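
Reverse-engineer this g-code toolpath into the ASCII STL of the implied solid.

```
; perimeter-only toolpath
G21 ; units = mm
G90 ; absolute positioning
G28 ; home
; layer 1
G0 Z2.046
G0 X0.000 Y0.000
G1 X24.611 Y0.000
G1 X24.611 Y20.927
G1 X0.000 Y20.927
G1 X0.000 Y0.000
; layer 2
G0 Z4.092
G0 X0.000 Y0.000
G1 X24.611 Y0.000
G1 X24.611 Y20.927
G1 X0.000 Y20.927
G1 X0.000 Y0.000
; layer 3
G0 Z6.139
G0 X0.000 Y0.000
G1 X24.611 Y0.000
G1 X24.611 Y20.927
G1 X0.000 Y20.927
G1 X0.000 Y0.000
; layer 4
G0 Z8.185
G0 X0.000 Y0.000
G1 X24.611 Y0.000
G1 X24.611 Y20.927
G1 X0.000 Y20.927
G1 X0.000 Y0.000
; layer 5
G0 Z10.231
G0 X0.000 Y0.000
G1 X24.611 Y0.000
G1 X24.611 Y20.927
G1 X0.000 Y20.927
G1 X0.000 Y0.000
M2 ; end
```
solid part
  facet normal 0.0000 0.0000 -1.0000
    outer loop
      vertex 24.611 20.927 0.000
      vertex 24.611 0.000 0.000
      vertex 0.000 0.000 0.000
    endloop
  endfacet
  facet normal 0.0000 0.0000 -1.0000
    outer loop
      vertex 0.000 20.927 0.000
      vertex 24.611 20.927 0.000
      vertex 0.000 0.000 0.000
    endloop
  endfacet
  facet normal 0.0000 0.0000 1.0000
    outer loop
      vertex 0.000 0.000 10.231
      vertex 24.611 0.000 10.231
      vertex 24.611 20.927 10.231
    endloop
  endfacet
  facet normal 0.0000 0.0000 1.0000
    outer loop
      vertex 0.000 0.000 10.231
      vertex 24.611 20.927 10.231
      vertex 0.000 20.927 10.231
    endloop
  endfacet
  facet normal 0.0000 -1.0000 0.0000
    outer loop
      vertex 0.000 0.000 0.000
      vertex 24.611 0.000 0.000
      vertex 24.611 0.000 10.231
    endloop
  endfacet
  facet normal 0.0000 -1.0000 0.0000
    outer loop
      vertex 0.000 0.000 0.000
      vertex 24.611 0.000 10.231
      vertex 0.000 0.000 10.231
    endloop
  endfacet
  facet normal 0.0000 1.0000 0.0000
    outer loop
      vertex 24.611 20.927 10.231
      vertex 24.611 20.927 0.000
      vertex 0.000 20.927 0.000
    endloop
  endfacet
  facet normal 0.0000 1.0000 0.0000
    outer loop
      vertex 0.000 20.927 10.231
      vertex 24.611 20.927 10.231
      vertex 0.000 20.927 0.000
    endloop
  endfacet
  facet normal -1.0000 0.0000 0.0000
    outer loop
      vertex 0.000 20.927 10.231
      vertex 0.000 20.927 0.000
      vertex 0.000 0.000 0.000
    endloop
  endfacet
  facet normal -1.0000 0.0000 0.0000
    outer loop
      vertex 0.000 0.000 10.231
      vertex 0.000 20.927 10.231
      vertex 0.000 0.000 0.000
    endloop
  endfacet
  facet normal 1.0000 0.0000 0.0000
    outer loop
      vertex 24.611 0.000 0.000
      vertex 24.611 20.927 0.000
      vertex 24.611 20.927 10.231
    endloop
  endfacet
  facet normal 1.0000 0.0000 0.0000
    outer loop
      vertex 24.611 0.000 0.000
      vertex 24.611 20.927 10.231
      vertex 24.611 0.000 10.231
    endloop
  endfacet
endsolid part

The G0 Z moves step by Δz≈2.046 mm. Every layer's G1 loop is the same polygon, so the solid is a straight extrusion of it from z=0 to z≈10.2. Closing with flat bottom and top caps and triangulating gives 12 facets — a rectangular box, roughly 24.6 × 20.9 mm footprint and 10.2 mm tall.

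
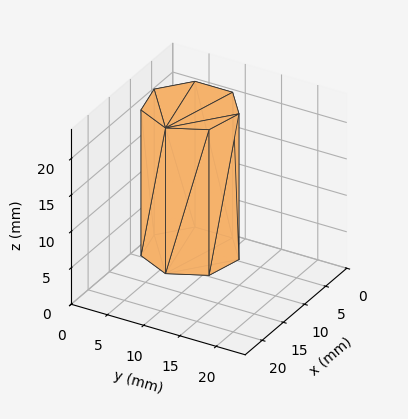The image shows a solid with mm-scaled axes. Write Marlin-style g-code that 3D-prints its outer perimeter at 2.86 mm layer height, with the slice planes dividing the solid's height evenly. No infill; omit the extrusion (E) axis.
Reading the render: the shape is a regular 7-sided prism (a cylinder approximated with 7 flat sides), circumscribed radius ≈ 6 mm, height ≈ 20 mm (dimensions read to the nearest mm from the axis ticks). For the g-code, the solid's height is divided into equal slices at the stated Δz and each level perimeter traced with G1 moves after a G0 lift.

; perimeter-only toolpath
G21 ; units = mm
G90 ; absolute positioning
G28 ; home
; layer 1
G0 Z2.86
G0 X12.00 Y6.00
G1 X9.74 Y10.69
G1 X4.66 Y11.85
G1 X0.59 Y8.60
G1 X0.59 Y3.40
G1 X4.66 Y0.15
G1 X9.74 Y1.31
G1 X12.00 Y6.00
; layer 2
G0 Z5.71
G0 X12.00 Y6.00
G1 X9.74 Y10.69
G1 X4.66 Y11.85
G1 X0.59 Y8.60
G1 X0.59 Y3.40
G1 X4.66 Y0.15
G1 X9.74 Y1.31
G1 X12.00 Y6.00
; layer 3
G0 Z8.57
G0 X12.00 Y6.00
G1 X9.74 Y10.69
G1 X4.66 Y11.85
G1 X0.59 Y8.60
G1 X0.59 Y3.40
G1 X4.66 Y0.15
G1 X9.74 Y1.31
G1 X12.00 Y6.00
; layer 4
G0 Z11.43
G0 X12.00 Y6.00
G1 X9.74 Y10.69
G1 X4.66 Y11.85
G1 X0.59 Y8.60
G1 X0.59 Y3.40
G1 X4.66 Y0.15
G1 X9.74 Y1.31
G1 X12.00 Y6.00
; layer 5
G0 Z14.29
G0 X12.00 Y6.00
G1 X9.74 Y10.69
G1 X4.66 Y11.85
G1 X0.59 Y8.60
G1 X0.59 Y3.40
G1 X4.66 Y0.15
G1 X9.74 Y1.31
G1 X12.00 Y6.00
; layer 6
G0 Z17.14
G0 X12.00 Y6.00
G1 X9.74 Y10.69
G1 X4.66 Y11.85
G1 X0.59 Y8.60
G1 X0.59 Y3.40
G1 X4.66 Y0.15
G1 X9.74 Y1.31
G1 X12.00 Y6.00
; layer 7
G0 Z20.00
G0 X12.00 Y6.00
G1 X9.74 Y10.69
G1 X4.66 Y11.85
G1 X0.59 Y8.60
G1 X0.59 Y3.40
G1 X4.66 Y0.15
G1 X9.74 Y1.31
G1 X12.00 Y6.00
M2 ; end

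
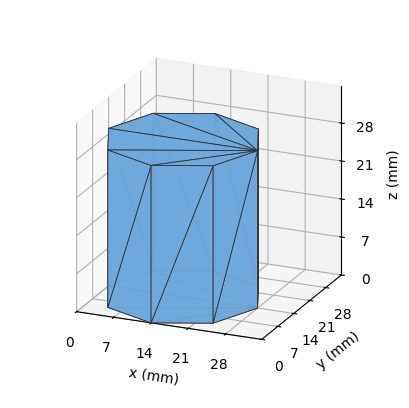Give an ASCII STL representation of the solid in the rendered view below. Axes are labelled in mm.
Reading the render: the shape is a regular 8-sided prism (a cylinder approximated with 8 flat sides), circumscribed radius ≈ 14 mm, height ≈ 29 mm (dimensions read to the nearest mm from the axis ticks). For the STL, each face is triangulated and given an outward normal.

solid part
  facet normal 0.0000 0.0000 -1.0000
    outer loop
      vertex 14.0 28.0 0.0
      vertex 23.9 23.9 0.0
      vertex 28.0 14.0 0.0
    endloop
  endfacet
  facet normal 0.0000 0.0000 -1.0000
    outer loop
      vertex 4.1 23.9 0.0
      vertex 14.0 28.0 0.0
      vertex 28.0 14.0 0.0
    endloop
  endfacet
  facet normal 0.0000 0.0000 -1.0000
    outer loop
      vertex 0.0 14.0 0.0
      vertex 4.1 23.9 0.0
      vertex 28.0 14.0 0.0
    endloop
  endfacet
  facet normal 0.0000 0.0000 -1.0000
    outer loop
      vertex 4.1 4.1 0.0
      vertex 0.0 14.0 0.0
      vertex 28.0 14.0 0.0
    endloop
  endfacet
  facet normal 0.0000 0.0000 -1.0000
    outer loop
      vertex 14.0 0.0 0.0
      vertex 4.1 4.1 0.0
      vertex 28.0 14.0 0.0
    endloop
  endfacet
  facet normal 0.0000 0.0000 -1.0000
    outer loop
      vertex 23.9 4.1 0.0
      vertex 14.0 0.0 0.0
      vertex 28.0 14.0 0.0
    endloop
  endfacet
  facet normal 0.0000 0.0000 1.0000
    outer loop
      vertex 28.0 14.0 29.0
      vertex 23.9 23.9 29.0
      vertex 14.0 28.0 29.0
    endloop
  endfacet
  facet normal 0.0000 0.0000 1.0000
    outer loop
      vertex 28.0 14.0 29.0
      vertex 14.0 28.0 29.0
      vertex 4.1 23.9 29.0
    endloop
  endfacet
  facet normal 0.0000 0.0000 1.0000
    outer loop
      vertex 28.0 14.0 29.0
      vertex 4.1 23.9 29.0
      vertex 0.0 14.0 29.0
    endloop
  endfacet
  facet normal 0.0000 0.0000 1.0000
    outer loop
      vertex 28.0 14.0 29.0
      vertex 0.0 14.0 29.0
      vertex 4.1 4.1 29.0
    endloop
  endfacet
  facet normal 0.0000 0.0000 1.0000
    outer loop
      vertex 28.0 14.0 29.0
      vertex 4.1 4.1 29.0
      vertex 14.0 0.0 29.0
    endloop
  endfacet
  facet normal 0.0000 0.0000 1.0000
    outer loop
      vertex 28.0 14.0 29.0
      vertex 14.0 0.0 29.0
      vertex 23.9 4.1 29.0
    endloop
  endfacet
  facet normal 0.9239 0.3826 0.0000
    outer loop
      vertex 28.0 14.0 0.0
      vertex 23.9 23.9 0.0
      vertex 23.9 23.9 29.0
    endloop
  endfacet
  facet normal 0.9239 0.3826 0.0000
    outer loop
      vertex 28.0 14.0 0.0
      vertex 23.9 23.9 29.0
      vertex 28.0 14.0 29.0
    endloop
  endfacet
  facet normal 0.3826 0.9239 0.0000
    outer loop
      vertex 23.9 23.9 0.0
      vertex 14.0 28.0 0.0
      vertex 14.0 28.0 29.0
    endloop
  endfacet
  facet normal 0.3826 0.9239 0.0000
    outer loop
      vertex 23.9 23.9 0.0
      vertex 14.0 28.0 29.0
      vertex 23.9 23.9 29.0
    endloop
  endfacet
  facet normal -0.3826 0.9239 0.0000
    outer loop
      vertex 14.0 28.0 0.0
      vertex 4.1 23.9 0.0
      vertex 4.1 23.9 29.0
    endloop
  endfacet
  facet normal -0.3826 0.9239 0.0000
    outer loop
      vertex 14.0 28.0 0.0
      vertex 4.1 23.9 29.0
      vertex 14.0 28.0 29.0
    endloop
  endfacet
  facet normal -0.9239 0.3826 0.0000
    outer loop
      vertex 4.1 23.9 0.0
      vertex 0.0 14.0 0.0
      vertex 0.0 14.0 29.0
    endloop
  endfacet
  facet normal -0.9239 0.3826 0.0000
    outer loop
      vertex 4.1 23.9 0.0
      vertex 0.0 14.0 29.0
      vertex 4.1 23.9 29.0
    endloop
  endfacet
  facet normal -0.9239 -0.3826 0.0000
    outer loop
      vertex 0.0 14.0 0.0
      vertex 4.1 4.1 0.0
      vertex 4.1 4.1 29.0
    endloop
  endfacet
  facet normal -0.9239 -0.3826 0.0000
    outer loop
      vertex 0.0 14.0 0.0
      vertex 4.1 4.1 29.0
      vertex 0.0 14.0 29.0
    endloop
  endfacet
  facet normal -0.3826 -0.9239 0.0000
    outer loop
      vertex 4.1 4.1 0.0
      vertex 14.0 0.0 0.0
      vertex 14.0 0.0 29.0
    endloop
  endfacet
  facet normal -0.3826 -0.9239 0.0000
    outer loop
      vertex 4.1 4.1 0.0
      vertex 14.0 0.0 29.0
      vertex 4.1 4.1 29.0
    endloop
  endfacet
  facet normal 0.3826 -0.9239 0.0000
    outer loop
      vertex 14.0 0.0 0.0
      vertex 23.9 4.1 0.0
      vertex 23.9 4.1 29.0
    endloop
  endfacet
  facet normal 0.3826 -0.9239 0.0000
    outer loop
      vertex 14.0 0.0 0.0
      vertex 23.9 4.1 29.0
      vertex 14.0 0.0 29.0
    endloop
  endfacet
  facet normal 0.9239 -0.3826 0.0000
    outer loop
      vertex 23.9 4.1 0.0
      vertex 28.0 14.0 0.0
      vertex 28.0 14.0 29.0
    endloop
  endfacet
  facet normal 0.9239 -0.3826 0.0000
    outer loop
      vertex 23.9 4.1 0.0
      vertex 28.0 14.0 29.0
      vertex 23.9 4.1 29.0
    endloop
  endfacet
endsolid part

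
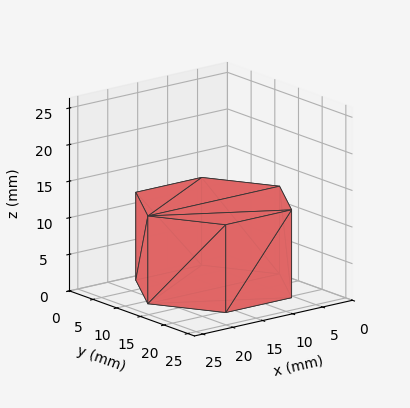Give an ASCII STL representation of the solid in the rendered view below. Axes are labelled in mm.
Reading the render: the shape is a regular 6-sided prism (a cylinder approximated with 6 flat sides), circumscribed radius ≈ 11 mm, height ≈ 12 mm (dimensions read to the nearest mm from the axis ticks). For the STL, each face is triangulated and given an outward normal.

solid part
  facet normal 0.0000 0.0000 -1.0000
    outer loop
      vertex 5.5 20.5 0.0
      vertex 16.5 20.5 0.0
      vertex 22.0 11.0 0.0
    endloop
  endfacet
  facet normal 0.0000 0.0000 -1.0000
    outer loop
      vertex 0.0 11.0 0.0
      vertex 5.5 20.5 0.0
      vertex 22.0 11.0 0.0
    endloop
  endfacet
  facet normal 0.0000 0.0000 -1.0000
    outer loop
      vertex 5.5 1.5 0.0
      vertex 0.0 11.0 0.0
      vertex 22.0 11.0 0.0
    endloop
  endfacet
  facet normal 0.0000 0.0000 -1.0000
    outer loop
      vertex 16.5 1.5 0.0
      vertex 5.5 1.5 0.0
      vertex 22.0 11.0 0.0
    endloop
  endfacet
  facet normal 0.0000 0.0000 1.0000
    outer loop
      vertex 22.0 11.0 12.0
      vertex 16.5 20.5 12.0
      vertex 5.5 20.5 12.0
    endloop
  endfacet
  facet normal 0.0000 0.0000 1.0000
    outer loop
      vertex 22.0 11.0 12.0
      vertex 5.5 20.5 12.0
      vertex 0.0 11.0 12.0
    endloop
  endfacet
  facet normal 0.0000 0.0000 1.0000
    outer loop
      vertex 22.0 11.0 12.0
      vertex 0.0 11.0 12.0
      vertex 5.5 1.5 12.0
    endloop
  endfacet
  facet normal 0.0000 0.0000 1.0000
    outer loop
      vertex 22.0 11.0 12.0
      vertex 5.5 1.5 12.0
      vertex 16.5 1.5 12.0
    endloop
  endfacet
  facet normal 0.8654 0.5010 0.0000
    outer loop
      vertex 22.0 11.0 0.0
      vertex 16.5 20.5 0.0
      vertex 16.5 20.5 12.0
    endloop
  endfacet
  facet normal 0.8654 0.5010 0.0000
    outer loop
      vertex 22.0 11.0 0.0
      vertex 16.5 20.5 12.0
      vertex 22.0 11.0 12.0
    endloop
  endfacet
  facet normal 0.0000 1.0000 0.0000
    outer loop
      vertex 16.5 20.5 0.0
      vertex 5.5 20.5 0.0
      vertex 5.5 20.5 12.0
    endloop
  endfacet
  facet normal 0.0000 1.0000 0.0000
    outer loop
      vertex 16.5 20.5 0.0
      vertex 5.5 20.5 12.0
      vertex 16.5 20.5 12.0
    endloop
  endfacet
  facet normal -0.8654 0.5010 0.0000
    outer loop
      vertex 5.5 20.5 0.0
      vertex 0.0 11.0 0.0
      vertex 0.0 11.0 12.0
    endloop
  endfacet
  facet normal -0.8654 0.5010 0.0000
    outer loop
      vertex 5.5 20.5 0.0
      vertex 0.0 11.0 12.0
      vertex 5.5 20.5 12.0
    endloop
  endfacet
  facet normal -0.8654 -0.5010 0.0000
    outer loop
      vertex 0.0 11.0 0.0
      vertex 5.5 1.5 0.0
      vertex 5.5 1.5 12.0
    endloop
  endfacet
  facet normal -0.8654 -0.5010 0.0000
    outer loop
      vertex 0.0 11.0 0.0
      vertex 5.5 1.5 12.0
      vertex 0.0 11.0 12.0
    endloop
  endfacet
  facet normal 0.0000 -1.0000 0.0000
    outer loop
      vertex 5.5 1.5 0.0
      vertex 16.5 1.5 0.0
      vertex 16.5 1.5 12.0
    endloop
  endfacet
  facet normal 0.0000 -1.0000 0.0000
    outer loop
      vertex 5.5 1.5 0.0
      vertex 16.5 1.5 12.0
      vertex 5.5 1.5 12.0
    endloop
  endfacet
  facet normal 0.8654 -0.5010 0.0000
    outer loop
      vertex 16.5 1.5 0.0
      vertex 22.0 11.0 0.0
      vertex 22.0 11.0 12.0
    endloop
  endfacet
  facet normal 0.8654 -0.5010 0.0000
    outer loop
      vertex 16.5 1.5 0.0
      vertex 22.0 11.0 12.0
      vertex 16.5 1.5 12.0
    endloop
  endfacet
endsolid part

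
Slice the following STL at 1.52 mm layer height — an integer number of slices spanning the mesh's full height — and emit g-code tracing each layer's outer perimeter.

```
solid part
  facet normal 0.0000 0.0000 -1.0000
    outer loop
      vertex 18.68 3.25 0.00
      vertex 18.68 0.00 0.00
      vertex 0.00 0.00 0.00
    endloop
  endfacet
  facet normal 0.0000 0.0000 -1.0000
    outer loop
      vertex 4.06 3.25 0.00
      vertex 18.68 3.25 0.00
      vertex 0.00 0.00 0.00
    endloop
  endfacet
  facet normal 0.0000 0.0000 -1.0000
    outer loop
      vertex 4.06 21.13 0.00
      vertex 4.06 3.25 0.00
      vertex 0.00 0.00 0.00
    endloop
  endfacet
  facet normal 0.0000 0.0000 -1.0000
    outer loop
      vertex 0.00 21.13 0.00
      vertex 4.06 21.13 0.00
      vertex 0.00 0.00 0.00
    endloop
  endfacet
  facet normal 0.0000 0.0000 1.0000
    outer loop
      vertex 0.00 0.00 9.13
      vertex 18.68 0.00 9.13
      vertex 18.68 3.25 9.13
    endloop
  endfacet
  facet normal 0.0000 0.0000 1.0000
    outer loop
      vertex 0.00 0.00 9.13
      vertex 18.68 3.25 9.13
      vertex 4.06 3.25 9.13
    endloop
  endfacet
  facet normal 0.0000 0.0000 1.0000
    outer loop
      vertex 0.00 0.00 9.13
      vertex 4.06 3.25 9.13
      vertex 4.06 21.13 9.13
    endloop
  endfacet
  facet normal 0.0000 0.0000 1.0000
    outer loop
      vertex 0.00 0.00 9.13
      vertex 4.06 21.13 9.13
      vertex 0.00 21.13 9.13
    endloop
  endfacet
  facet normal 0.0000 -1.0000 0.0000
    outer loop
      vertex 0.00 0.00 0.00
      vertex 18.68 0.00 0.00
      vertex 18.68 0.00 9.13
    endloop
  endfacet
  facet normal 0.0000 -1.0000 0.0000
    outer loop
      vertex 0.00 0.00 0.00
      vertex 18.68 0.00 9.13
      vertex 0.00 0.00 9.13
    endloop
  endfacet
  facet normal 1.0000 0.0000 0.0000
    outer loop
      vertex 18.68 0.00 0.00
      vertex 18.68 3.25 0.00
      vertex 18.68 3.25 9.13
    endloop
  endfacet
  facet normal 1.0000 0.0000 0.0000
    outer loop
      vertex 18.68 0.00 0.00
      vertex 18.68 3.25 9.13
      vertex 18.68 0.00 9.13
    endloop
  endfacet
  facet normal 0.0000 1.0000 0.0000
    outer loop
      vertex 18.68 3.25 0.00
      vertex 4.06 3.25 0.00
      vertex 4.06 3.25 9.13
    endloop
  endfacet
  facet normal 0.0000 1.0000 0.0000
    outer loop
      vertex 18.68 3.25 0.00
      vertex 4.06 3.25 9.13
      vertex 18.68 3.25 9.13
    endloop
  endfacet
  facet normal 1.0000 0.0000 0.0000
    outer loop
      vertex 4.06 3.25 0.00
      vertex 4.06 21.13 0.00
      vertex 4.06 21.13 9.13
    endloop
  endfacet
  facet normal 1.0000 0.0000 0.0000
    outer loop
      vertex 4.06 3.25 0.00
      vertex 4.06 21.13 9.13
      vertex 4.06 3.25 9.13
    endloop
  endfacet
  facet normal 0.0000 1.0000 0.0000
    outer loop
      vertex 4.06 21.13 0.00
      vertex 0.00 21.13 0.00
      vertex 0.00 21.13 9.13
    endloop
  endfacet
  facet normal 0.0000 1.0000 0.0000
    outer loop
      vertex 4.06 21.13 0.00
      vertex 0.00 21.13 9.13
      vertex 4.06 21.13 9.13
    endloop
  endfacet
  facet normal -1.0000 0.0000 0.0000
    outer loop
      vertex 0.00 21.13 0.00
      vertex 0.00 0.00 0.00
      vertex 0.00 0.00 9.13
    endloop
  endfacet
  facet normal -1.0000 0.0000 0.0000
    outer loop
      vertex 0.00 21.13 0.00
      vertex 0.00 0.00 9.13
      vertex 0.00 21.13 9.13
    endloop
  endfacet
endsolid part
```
; perimeter-only toolpath
G21 ; units = mm
G90 ; absolute positioning
G28 ; home
; layer 1
G0 Z1.52
G0 X0.00 Y0.00
G1 X18.68 Y0.00
G1 X18.68 Y3.25
G1 X4.06 Y3.25
G1 X4.06 Y21.13
G1 X0.00 Y21.13
G1 X0.00 Y0.00
; layer 2
G0 Z3.04
G0 X0.00 Y0.00
G1 X18.68 Y0.00
G1 X18.68 Y3.25
G1 X4.06 Y3.25
G1 X4.06 Y21.13
G1 X0.00 Y21.13
G1 X0.00 Y0.00
; layer 3
G0 Z4.57
G0 X0.00 Y0.00
G1 X18.68 Y0.00
G1 X18.68 Y3.25
G1 X4.06 Y3.25
G1 X4.06 Y21.13
G1 X0.00 Y21.13
G1 X0.00 Y0.00
; layer 4
G0 Z6.09
G0 X0.00 Y0.00
G1 X18.68 Y0.00
G1 X18.68 Y3.25
G1 X4.06 Y3.25
G1 X4.06 Y21.13
G1 X0.00 Y21.13
G1 X0.00 Y0.00
; layer 5
G0 Z7.61
G0 X0.00 Y0.00
G1 X18.68 Y0.00
G1 X18.68 Y3.25
G1 X4.06 Y3.25
G1 X4.06 Y21.13
G1 X0.00 Y21.13
G1 X0.00 Y0.00
; layer 6
G0 Z9.13
G0 X0.00 Y0.00
G1 X18.68 Y0.00
G1 X18.68 Y3.25
G1 X4.06 Y3.25
G1 X4.06 Y21.13
G1 X0.00 Y21.13
G1 X0.00 Y0.00
M2 ; end

The solid is an L-shaped prism: outer 18.7 × 21.1 mm, arm thicknesses ≈ 3.25 mm (horizontal) and 4.06 mm (vertical), extruded 9.13 mm in z. Slicing at Δz = 1.52 mm — 6 equal slices spanning the solid's height, so layer i sits at z = i·h/6 — gives 6 non-empty perimeters. Each is a 6-segment closed polygon; G0 lifts to the layer z and rapids to the start vertex, then G1 traces the edges.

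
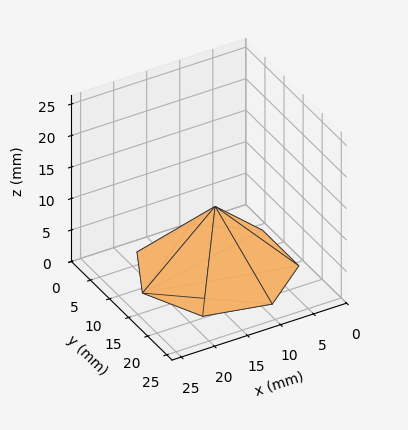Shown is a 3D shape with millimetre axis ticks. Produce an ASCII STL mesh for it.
Reading the render: the shape is a regular 7-sided pyramid, base circumscribed radius ≈ 11 mm, apex at z ≈ 10 mm (dimensions read to the nearest mm from the axis ticks). For the STL, each face is triangulated and given an outward normal.

solid part
  facet normal 0.0000 0.0000 -1.0000
    outer loop
      vertex 8.55 21.72 0.00
      vertex 17.86 19.60 0.00
      vertex 22.00 11.00 0.00
    endloop
  endfacet
  facet normal 0.0000 0.0000 -1.0000
    outer loop
      vertex 1.09 15.77 0.00
      vertex 8.55 21.72 0.00
      vertex 22.00 11.00 0.00
    endloop
  endfacet
  facet normal 0.0000 0.0000 -1.0000
    outer loop
      vertex 1.09 6.23 0.00
      vertex 1.09 15.77 0.00
      vertex 22.00 11.00 0.00
    endloop
  endfacet
  facet normal 0.0000 0.0000 -1.0000
    outer loop
      vertex 8.55 0.28 0.00
      vertex 1.09 6.23 0.00
      vertex 22.00 11.00 0.00
    endloop
  endfacet
  facet normal 0.0000 0.0000 -1.0000
    outer loop
      vertex 17.86 2.40 0.00
      vertex 8.55 0.28 0.00
      vertex 22.00 11.00 0.00
    endloop
  endfacet
  facet normal 0.6400 0.3081 0.7040
    outer loop
      vertex 22.00 11.00 0.00
      vertex 17.86 19.60 0.00
      vertex 11.00 11.00 10.00
    endloop
  endfacet
  facet normal 0.1577 0.6926 0.7038
    outer loop
      vertex 17.86 19.60 0.00
      vertex 8.55 21.72 0.00
      vertex 11.00 11.00 10.00
    endloop
  endfacet
  facet normal -0.4429 0.5553 0.7038
    outer loop
      vertex 8.55 21.72 0.00
      vertex 1.09 15.77 0.00
      vertex 11.00 11.00 10.00
    endloop
  endfacet
  facet normal -0.7103 0.0000 0.7039
    outer loop
      vertex 1.09 15.77 0.00
      vertex 1.09 6.23 0.00
      vertex 11.00 11.00 10.00
    endloop
  endfacet
  facet normal -0.4429 -0.5553 0.7038
    outer loop
      vertex 1.09 6.23 0.00
      vertex 8.55 0.28 0.00
      vertex 11.00 11.00 10.00
    endloop
  endfacet
  facet normal 0.1577 -0.6926 0.7038
    outer loop
      vertex 8.55 0.28 0.00
      vertex 17.86 2.40 0.00
      vertex 11.00 11.00 10.00
    endloop
  endfacet
  facet normal 0.6400 -0.3081 0.7040
    outer loop
      vertex 17.86 2.40 0.00
      vertex 22.00 11.00 0.00
      vertex 11.00 11.00 10.00
    endloop
  endfacet
endsolid part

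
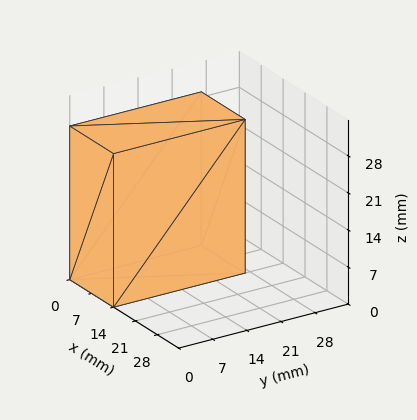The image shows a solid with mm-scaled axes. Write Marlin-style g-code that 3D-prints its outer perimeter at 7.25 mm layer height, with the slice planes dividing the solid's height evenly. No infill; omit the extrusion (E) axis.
Reading the render: the shape is a rectangular box, roughly 14 × 27 mm footprint and 29 mm tall (dimensions read to the nearest mm from the axis ticks). For the g-code, the solid's height is divided into equal slices at the stated Δz and each level perimeter traced with G1 moves after a G0 lift.

; perimeter-only toolpath
G21 ; units = mm
G90 ; absolute positioning
G28 ; home
; layer 1
G0 Z7.25
G0 X0.00 Y0.00
G1 X14.00 Y0.00
G1 X14.00 Y27.00
G1 X0.00 Y27.00
G1 X0.00 Y0.00
; layer 2
G0 Z14.50
G0 X0.00 Y0.00
G1 X14.00 Y0.00
G1 X14.00 Y27.00
G1 X0.00 Y27.00
G1 X0.00 Y0.00
; layer 3
G0 Z21.75
G0 X0.00 Y0.00
G1 X14.00 Y0.00
G1 X14.00 Y27.00
G1 X0.00 Y27.00
G1 X0.00 Y0.00
; layer 4
G0 Z29.00
G0 X0.00 Y0.00
G1 X14.00 Y0.00
G1 X14.00 Y27.00
G1 X0.00 Y27.00
G1 X0.00 Y0.00
M2 ; end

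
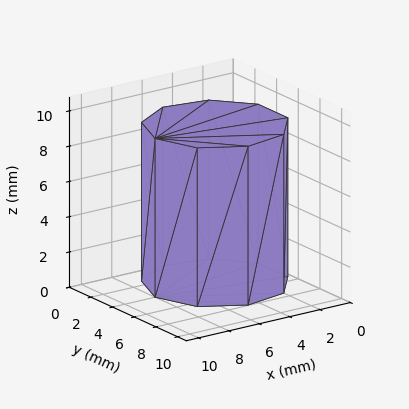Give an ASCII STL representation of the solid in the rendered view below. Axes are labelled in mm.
Reading the render: the shape is a regular 9-sided prism (a cylinder approximated with 9 flat sides), circumscribed radius ≈ 4 mm, height ≈ 9 mm (dimensions read to the nearest mm from the axis ticks). For the STL, each face is triangulated and given an outward normal.

solid part
  facet normal 0.0000 0.0000 -1.0000
    outer loop
      vertex 4.69 7.94 0.00
      vertex 7.06 6.57 0.00
      vertex 8.00 4.00 0.00
    endloop
  endfacet
  facet normal 0.0000 0.0000 -1.0000
    outer loop
      vertex 2.00 7.46 0.00
      vertex 4.69 7.94 0.00
      vertex 8.00 4.00 0.00
    endloop
  endfacet
  facet normal 0.0000 0.0000 -1.0000
    outer loop
      vertex 0.24 5.37 0.00
      vertex 2.00 7.46 0.00
      vertex 8.00 4.00 0.00
    endloop
  endfacet
  facet normal 0.0000 0.0000 -1.0000
    outer loop
      vertex 0.24 2.63 0.00
      vertex 0.24 5.37 0.00
      vertex 8.00 4.00 0.00
    endloop
  endfacet
  facet normal 0.0000 0.0000 -1.0000
    outer loop
      vertex 2.00 0.54 0.00
      vertex 0.24 2.63 0.00
      vertex 8.00 4.00 0.00
    endloop
  endfacet
  facet normal 0.0000 0.0000 -1.0000
    outer loop
      vertex 4.69 0.06 0.00
      vertex 2.00 0.54 0.00
      vertex 8.00 4.00 0.00
    endloop
  endfacet
  facet normal 0.0000 0.0000 -1.0000
    outer loop
      vertex 7.06 1.43 0.00
      vertex 4.69 0.06 0.00
      vertex 8.00 4.00 0.00
    endloop
  endfacet
  facet normal 0.0000 0.0000 1.0000
    outer loop
      vertex 8.00 4.00 9.00
      vertex 7.06 6.57 9.00
      vertex 4.69 7.94 9.00
    endloop
  endfacet
  facet normal 0.0000 0.0000 1.0000
    outer loop
      vertex 8.00 4.00 9.00
      vertex 4.69 7.94 9.00
      vertex 2.00 7.46 9.00
    endloop
  endfacet
  facet normal 0.0000 0.0000 1.0000
    outer loop
      vertex 8.00 4.00 9.00
      vertex 2.00 7.46 9.00
      vertex 0.24 5.37 9.00
    endloop
  endfacet
  facet normal 0.0000 0.0000 1.0000
    outer loop
      vertex 8.00 4.00 9.00
      vertex 0.24 5.37 9.00
      vertex 0.24 2.63 9.00
    endloop
  endfacet
  facet normal 0.0000 0.0000 1.0000
    outer loop
      vertex 8.00 4.00 9.00
      vertex 0.24 2.63 9.00
      vertex 2.00 0.54 9.00
    endloop
  endfacet
  facet normal 0.0000 0.0000 1.0000
    outer loop
      vertex 8.00 4.00 9.00
      vertex 2.00 0.54 9.00
      vertex 4.69 0.06 9.00
    endloop
  endfacet
  facet normal 0.0000 0.0000 1.0000
    outer loop
      vertex 8.00 4.00 9.00
      vertex 4.69 0.06 9.00
      vertex 7.06 1.43 9.00
    endloop
  endfacet
  facet normal 0.9392 0.3435 0.0000
    outer loop
      vertex 8.00 4.00 0.00
      vertex 7.06 6.57 0.00
      vertex 7.06 6.57 9.00
    endloop
  endfacet
  facet normal 0.9392 0.3435 0.0000
    outer loop
      vertex 8.00 4.00 0.00
      vertex 7.06 6.57 9.00
      vertex 8.00 4.00 9.00
    endloop
  endfacet
  facet normal 0.5005 0.8658 0.0000
    outer loop
      vertex 7.06 6.57 0.00
      vertex 4.69 7.94 0.00
      vertex 4.69 7.94 9.00
    endloop
  endfacet
  facet normal 0.5005 0.8658 0.0000
    outer loop
      vertex 7.06 6.57 0.00
      vertex 4.69 7.94 9.00
      vertex 7.06 6.57 9.00
    endloop
  endfacet
  facet normal -0.1757 0.9845 0.0000
    outer loop
      vertex 4.69 7.94 0.00
      vertex 2.00 7.46 0.00
      vertex 2.00 7.46 9.00
    endloop
  endfacet
  facet normal -0.1757 0.9845 0.0000
    outer loop
      vertex 4.69 7.94 0.00
      vertex 2.00 7.46 9.00
      vertex 4.69 7.94 9.00
    endloop
  endfacet
  facet normal -0.7649 0.6441 0.0000
    outer loop
      vertex 2.00 7.46 0.00
      vertex 0.24 5.37 0.00
      vertex 0.24 5.37 9.00
    endloop
  endfacet
  facet normal -0.7649 0.6441 0.0000
    outer loop
      vertex 2.00 7.46 0.00
      vertex 0.24 5.37 9.00
      vertex 2.00 7.46 9.00
    endloop
  endfacet
  facet normal -1.0000 0.0000 0.0000
    outer loop
      vertex 0.24 5.37 0.00
      vertex 0.24 2.63 0.00
      vertex 0.24 2.63 9.00
    endloop
  endfacet
  facet normal -1.0000 0.0000 0.0000
    outer loop
      vertex 0.24 5.37 0.00
      vertex 0.24 2.63 9.00
      vertex 0.24 5.37 9.00
    endloop
  endfacet
  facet normal -0.7649 -0.6441 0.0000
    outer loop
      vertex 0.24 2.63 0.00
      vertex 2.00 0.54 0.00
      vertex 2.00 0.54 9.00
    endloop
  endfacet
  facet normal -0.7649 -0.6441 0.0000
    outer loop
      vertex 0.24 2.63 0.00
      vertex 2.00 0.54 9.00
      vertex 0.24 2.63 9.00
    endloop
  endfacet
  facet normal -0.1757 -0.9845 0.0000
    outer loop
      vertex 2.00 0.54 0.00
      vertex 4.69 0.06 0.00
      vertex 4.69 0.06 9.00
    endloop
  endfacet
  facet normal -0.1757 -0.9845 0.0000
    outer loop
      vertex 2.00 0.54 0.00
      vertex 4.69 0.06 9.00
      vertex 2.00 0.54 9.00
    endloop
  endfacet
  facet normal 0.5005 -0.8658 0.0000
    outer loop
      vertex 4.69 0.06 0.00
      vertex 7.06 1.43 0.00
      vertex 7.06 1.43 9.00
    endloop
  endfacet
  facet normal 0.5005 -0.8658 0.0000
    outer loop
      vertex 4.69 0.06 0.00
      vertex 7.06 1.43 9.00
      vertex 4.69 0.06 9.00
    endloop
  endfacet
  facet normal 0.9392 -0.3435 0.0000
    outer loop
      vertex 7.06 1.43 0.00
      vertex 8.00 4.00 0.00
      vertex 8.00 4.00 9.00
    endloop
  endfacet
  facet normal 0.9392 -0.3435 0.0000
    outer loop
      vertex 7.06 1.43 0.00
      vertex 8.00 4.00 9.00
      vertex 7.06 1.43 9.00
    endloop
  endfacet
endsolid part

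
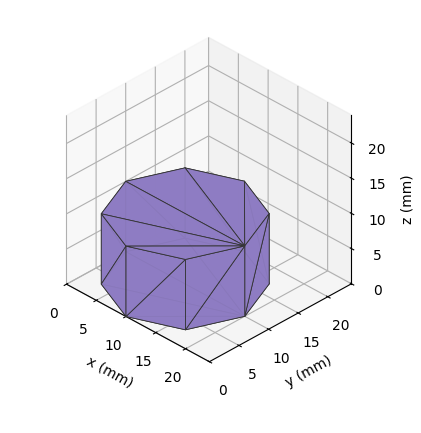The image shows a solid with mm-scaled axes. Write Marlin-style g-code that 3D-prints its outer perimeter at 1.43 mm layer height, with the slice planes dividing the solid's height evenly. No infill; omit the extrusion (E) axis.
Reading the render: the shape is a regular 8-sided prism (a cylinder approximated with 8 flat sides), circumscribed radius ≈ 10 mm, height ≈ 10 mm (dimensions read to the nearest mm from the axis ticks). For the g-code, the solid's height is divided into equal slices at the stated Δz and each level perimeter traced with G1 moves after a G0 lift.

; perimeter-only toolpath
G21 ; units = mm
G90 ; absolute positioning
G28 ; home
; layer 1
G0 Z1.43
G0 X20.00 Y10.00
G1 X17.07 Y17.07
G1 X10.00 Y20.00
G1 X2.93 Y17.07
G1 X0.00 Y10.00
G1 X2.93 Y2.93
G1 X10.00 Y0.00
G1 X17.07 Y2.93
G1 X20.00 Y10.00
; layer 2
G0 Z2.86
G0 X20.00 Y10.00
G1 X17.07 Y17.07
G1 X10.00 Y20.00
G1 X2.93 Y17.07
G1 X0.00 Y10.00
G1 X2.93 Y2.93
G1 X10.00 Y0.00
G1 X17.07 Y2.93
G1 X20.00 Y10.00
; layer 3
G0 Z4.29
G0 X20.00 Y10.00
G1 X17.07 Y17.07
G1 X10.00 Y20.00
G1 X2.93 Y17.07
G1 X0.00 Y10.00
G1 X2.93 Y2.93
G1 X10.00 Y0.00
G1 X17.07 Y2.93
G1 X20.00 Y10.00
; layer 4
G0 Z5.71
G0 X20.00 Y10.00
G1 X17.07 Y17.07
G1 X10.00 Y20.00
G1 X2.93 Y17.07
G1 X0.00 Y10.00
G1 X2.93 Y2.93
G1 X10.00 Y0.00
G1 X17.07 Y2.93
G1 X20.00 Y10.00
; layer 5
G0 Z7.14
G0 X20.00 Y10.00
G1 X17.07 Y17.07
G1 X10.00 Y20.00
G1 X2.93 Y17.07
G1 X0.00 Y10.00
G1 X2.93 Y2.93
G1 X10.00 Y0.00
G1 X17.07 Y2.93
G1 X20.00 Y10.00
; layer 6
G0 Z8.57
G0 X20.00 Y10.00
G1 X17.07 Y17.07
G1 X10.00 Y20.00
G1 X2.93 Y17.07
G1 X0.00 Y10.00
G1 X2.93 Y2.93
G1 X10.00 Y0.00
G1 X17.07 Y2.93
G1 X20.00 Y10.00
; layer 7
G0 Z10.00
G0 X20.00 Y10.00
G1 X17.07 Y17.07
G1 X10.00 Y20.00
G1 X2.93 Y17.07
G1 X0.00 Y10.00
G1 X2.93 Y2.93
G1 X10.00 Y0.00
G1 X17.07 Y2.93
G1 X20.00 Y10.00
M2 ; end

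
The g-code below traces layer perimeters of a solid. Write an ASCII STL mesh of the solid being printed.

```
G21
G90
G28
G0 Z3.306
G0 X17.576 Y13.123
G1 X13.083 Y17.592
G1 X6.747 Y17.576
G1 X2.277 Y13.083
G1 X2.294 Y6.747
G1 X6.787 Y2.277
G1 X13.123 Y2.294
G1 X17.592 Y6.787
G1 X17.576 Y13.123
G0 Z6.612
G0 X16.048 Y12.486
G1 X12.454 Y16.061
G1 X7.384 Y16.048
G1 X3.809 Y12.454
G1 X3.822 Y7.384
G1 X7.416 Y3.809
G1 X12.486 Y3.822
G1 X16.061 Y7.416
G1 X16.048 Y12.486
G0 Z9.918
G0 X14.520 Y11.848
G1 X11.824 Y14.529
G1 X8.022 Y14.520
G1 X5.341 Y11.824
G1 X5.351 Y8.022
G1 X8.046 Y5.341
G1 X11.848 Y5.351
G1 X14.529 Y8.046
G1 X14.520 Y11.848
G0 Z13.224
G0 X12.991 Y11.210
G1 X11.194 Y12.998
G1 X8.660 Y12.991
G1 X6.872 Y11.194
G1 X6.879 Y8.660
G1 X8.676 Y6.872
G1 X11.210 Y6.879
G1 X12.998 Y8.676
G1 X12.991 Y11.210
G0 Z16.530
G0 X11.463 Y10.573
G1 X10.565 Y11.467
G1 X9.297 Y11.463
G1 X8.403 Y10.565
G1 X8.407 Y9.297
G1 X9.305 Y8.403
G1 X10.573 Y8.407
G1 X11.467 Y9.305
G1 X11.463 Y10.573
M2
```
solid part
  facet normal 0.0000 0.0000 -1.0000
    outer loop
      vertex 6.109 19.104 0.000
      vertex 13.713 19.124 0.000
      vertex 19.104 13.761 0.000
    endloop
  endfacet
  facet normal 0.0000 0.0000 -1.0000
    outer loop
      vertex 0.746 13.713 0.000
      vertex 6.109 19.104 0.000
      vertex 19.104 13.761 0.000
    endloop
  endfacet
  facet normal 0.0000 0.0000 -1.0000
    outer loop
      vertex 0.766 6.109 0.000
      vertex 0.746 13.713 0.000
      vertex 19.104 13.761 0.000
    endloop
  endfacet
  facet normal 0.0000 0.0000 -1.0000
    outer loop
      vertex 6.157 0.746 0.000
      vertex 0.766 6.109 0.000
      vertex 19.104 13.761 0.000
    endloop
  endfacet
  facet normal 0.0000 0.0000 -1.0000
    outer loop
      vertex 13.761 0.766 0.000
      vertex 6.157 0.746 0.000
      vertex 19.104 13.761 0.000
    endloop
  endfacet
  facet normal 0.0000 0.0000 -1.0000
    outer loop
      vertex 19.124 6.157 0.000
      vertex 13.761 0.766 0.000
      vertex 19.104 13.761 0.000
    endloop
  endfacet
  facet normal 0.6401 0.6434 0.4200
    outer loop
      vertex 19.104 13.761 0.000
      vertex 13.713 19.124 0.000
      vertex 9.935 9.935 19.836
    endloop
  endfacet
  facet normal -0.0024 0.9075 0.4200
    outer loop
      vertex 13.713 19.124 0.000
      vertex 6.109 19.104 0.000
      vertex 9.935 9.935 19.836
    endloop
  endfacet
  facet normal -0.6434 0.6401 0.4200
    outer loop
      vertex 6.109 19.104 0.000
      vertex 0.746 13.713 0.000
      vertex 9.935 9.935 19.836
    endloop
  endfacet
  facet normal -0.9075 -0.0024 0.4200
    outer loop
      vertex 0.746 13.713 0.000
      vertex 0.766 6.109 0.000
      vertex 9.935 9.935 19.836
    endloop
  endfacet
  facet normal -0.6401 -0.6434 0.4200
    outer loop
      vertex 0.766 6.109 0.000
      vertex 6.157 0.746 0.000
      vertex 9.935 9.935 19.836
    endloop
  endfacet
  facet normal 0.0024 -0.9075 0.4200
    outer loop
      vertex 6.157 0.746 0.000
      vertex 13.761 0.766 0.000
      vertex 9.935 9.935 19.836
    endloop
  endfacet
  facet normal 0.6434 -0.6401 0.4200
    outer loop
      vertex 13.761 0.766 0.000
      vertex 19.124 6.157 0.000
      vertex 9.935 9.935 19.836
    endloop
  endfacet
  facet normal 0.9075 0.0024 0.4200
    outer loop
      vertex 19.124 6.157 0.000
      vertex 19.104 13.761 0.000
      vertex 9.935 9.935 19.836
    endloop
  endfacet
endsolid part

The G0 Z moves step by Δz≈3.306 mm. The G1 loops shrink linearly with z, so the solid tapers from its base footprint up to z≈19.8. Closing with a flat bottom cap and the tapered top and triangulating gives 14 facets — a regular 8-sided pyramid, base circumscribed radius ≈ 9.94 mm, apex at z ≈ 19.8 mm.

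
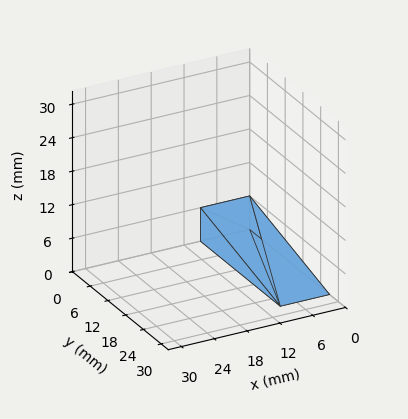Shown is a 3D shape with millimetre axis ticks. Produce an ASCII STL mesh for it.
Reading the render: the shape is a wedge (ramp): 9 × 27 mm base, rising to 6 mm along the y=0 edge and sloping linearly to z=0 at y=27 (dimensions read to the nearest mm from the axis ticks). For the STL, each face is triangulated and given an outward normal.

solid part
  facet normal 0.0000 0.0000 -1.0000
    outer loop
      vertex 9.00 27.00 0.00
      vertex 9.00 0.00 0.00
      vertex 0.00 0.00 0.00
    endloop
  endfacet
  facet normal 0.0000 0.0000 -1.0000
    outer loop
      vertex 0.00 27.00 0.00
      vertex 9.00 27.00 0.00
      vertex 0.00 0.00 0.00
    endloop
  endfacet
  facet normal 0.0000 -1.0000 0.0000
    outer loop
      vertex 0.00 0.00 0.00
      vertex 9.00 0.00 0.00
      vertex 9.00 0.00 6.00
    endloop
  endfacet
  facet normal 0.0000 -1.0000 0.0000
    outer loop
      vertex 0.00 0.00 0.00
      vertex 9.00 0.00 6.00
      vertex 0.00 0.00 6.00
    endloop
  endfacet
  facet normal 0.0000 0.2169 0.9762
    outer loop
      vertex 0.00 0.00 6.00
      vertex 9.00 0.00 6.00
      vertex 9.00 27.00 0.00
    endloop
  endfacet
  facet normal 0.0000 0.2169 0.9762
    outer loop
      vertex 0.00 0.00 6.00
      vertex 9.00 27.00 0.00
      vertex 0.00 27.00 0.00
    endloop
  endfacet
  facet normal -1.0000 0.0000 0.0000
    outer loop
      vertex 0.00 0.00 6.00
      vertex 0.00 27.00 0.00
      vertex 0.00 0.00 0.00
    endloop
  endfacet
  facet normal 1.0000 0.0000 0.0000
    outer loop
      vertex 9.00 0.00 0.00
      vertex 9.00 27.00 0.00
      vertex 9.00 0.00 6.00
    endloop
  endfacet
endsolid part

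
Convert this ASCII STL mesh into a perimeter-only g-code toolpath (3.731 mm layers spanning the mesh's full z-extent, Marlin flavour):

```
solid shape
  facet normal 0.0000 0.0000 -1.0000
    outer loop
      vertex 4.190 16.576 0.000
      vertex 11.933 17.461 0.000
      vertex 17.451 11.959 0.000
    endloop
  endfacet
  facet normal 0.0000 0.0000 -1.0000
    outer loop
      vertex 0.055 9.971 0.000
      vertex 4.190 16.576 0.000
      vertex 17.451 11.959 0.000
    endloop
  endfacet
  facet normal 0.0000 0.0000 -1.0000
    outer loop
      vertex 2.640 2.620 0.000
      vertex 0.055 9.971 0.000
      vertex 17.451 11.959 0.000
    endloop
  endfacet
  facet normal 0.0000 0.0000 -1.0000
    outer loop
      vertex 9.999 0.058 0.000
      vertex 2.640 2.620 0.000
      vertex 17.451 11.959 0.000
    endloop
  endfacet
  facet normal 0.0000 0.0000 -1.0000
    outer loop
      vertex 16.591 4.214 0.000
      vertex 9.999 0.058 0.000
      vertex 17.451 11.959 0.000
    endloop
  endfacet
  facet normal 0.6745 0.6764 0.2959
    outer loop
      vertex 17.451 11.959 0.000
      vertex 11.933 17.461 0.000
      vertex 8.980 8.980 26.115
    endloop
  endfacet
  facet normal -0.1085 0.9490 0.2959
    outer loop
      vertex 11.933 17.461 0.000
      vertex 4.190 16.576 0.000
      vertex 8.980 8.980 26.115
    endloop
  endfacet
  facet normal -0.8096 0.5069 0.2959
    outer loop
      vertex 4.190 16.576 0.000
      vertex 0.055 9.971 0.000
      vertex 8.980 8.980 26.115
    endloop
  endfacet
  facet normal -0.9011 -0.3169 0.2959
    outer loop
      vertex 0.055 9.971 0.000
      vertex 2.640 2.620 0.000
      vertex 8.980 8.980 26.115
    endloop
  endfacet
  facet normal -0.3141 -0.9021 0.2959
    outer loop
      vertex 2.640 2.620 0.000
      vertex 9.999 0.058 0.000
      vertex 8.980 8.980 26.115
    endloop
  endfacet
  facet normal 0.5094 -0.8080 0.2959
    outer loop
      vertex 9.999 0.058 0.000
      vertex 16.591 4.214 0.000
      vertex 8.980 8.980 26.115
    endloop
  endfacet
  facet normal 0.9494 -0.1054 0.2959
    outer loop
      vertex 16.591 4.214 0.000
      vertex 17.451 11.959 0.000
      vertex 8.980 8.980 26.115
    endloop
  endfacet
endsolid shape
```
; perimeter-only toolpath
G21 ; units = mm
G90 ; absolute positioning
G28 ; home
; layer 1
G0 Z3.731
G0 X16.241 Y11.533
G1 X11.511 Y16.249
G1 X4.874 Y15.491
G1 X1.330 Y9.829
G1 X3.546 Y3.529
G1 X9.853 Y1.333
G1 X15.504 Y4.895
G1 X16.241 Y11.533
; layer 2
G0 Z7.461
G0 X15.031 Y11.108
G1 X11.089 Y15.038
G1 X5.559 Y14.406
G1 X2.605 Y9.688
G1 X4.451 Y4.437
G1 X9.708 Y2.607
G1 X14.416 Y5.576
G1 X15.031 Y11.108
; layer 3
G0 Z11.192
G0 X13.821 Y10.682
G1 X10.667 Y13.826
G1 X6.243 Y13.321
G1 X3.880 Y9.546
G1 X5.357 Y5.346
G1 X9.562 Y3.882
G1 X13.329 Y6.257
G1 X13.821 Y10.682
; layer 4
G0 Z14.923
G0 X12.610 Y10.257
G1 X10.246 Y12.615
G1 X6.927 Y12.235
G1 X5.155 Y9.405
G1 X6.263 Y6.254
G1 X9.417 Y5.156
G1 X12.242 Y6.937
G1 X12.610 Y10.257
; layer 5
G0 Z18.654
G0 X11.400 Y9.831
G1 X9.824 Y11.403
G1 X7.611 Y11.150
G1 X6.430 Y9.263
G1 X7.169 Y7.163
G1 X9.271 Y6.431
G1 X11.155 Y7.618
G1 X11.400 Y9.831
; layer 6
G0 Z22.384
G0 X10.190 Y9.406
G1 X9.402 Y10.192
G1 X8.296 Y10.065
G1 X7.705 Y9.122
G1 X8.074 Y8.071
G1 X9.126 Y7.705
G1 X10.067 Y8.299
G1 X10.190 Y9.406
M2 ; end

The solid is a regular 7-sided pyramid, base circumscribed radius ≈ 8.98 mm, apex at z ≈ 26.1 mm. Slicing at Δz = 3.731 mm — 7 equal slices spanning the solid's height, so layer i sits at z = i·h/7 — gives 6 non-empty perimeters. Each is a 7-segment closed polygon; G0 lifts to the layer z and rapids to the start vertex, then G1 traces the edges. The cross-section shrinks linearly with z (the slice at the apex is degenerate and omitted).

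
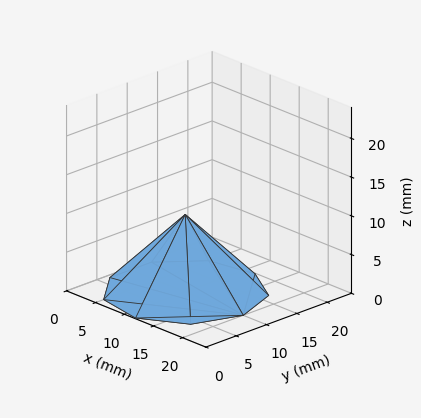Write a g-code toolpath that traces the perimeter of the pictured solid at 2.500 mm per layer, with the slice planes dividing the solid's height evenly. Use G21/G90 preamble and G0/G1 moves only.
Reading the render: the shape is a regular 9-sided pyramid, base circumscribed radius ≈ 10 mm, apex at z ≈ 10 mm (dimensions read to the nearest mm from the axis ticks). For the g-code, the solid's height is divided into equal slices at the stated Δz and each level perimeter traced with G1 moves after a G0 lift.

; perimeter-only toolpath
G21 ; units = mm
G90 ; absolute positioning
G28 ; home
; layer 1
G0 Z2.500
G0 X17.500 Y10.000
G1 X15.745 Y14.821
G1 X11.302 Y17.386
G1 X6.250 Y16.495
G1 X2.952 Y12.565
G1 X2.952 Y7.435
G1 X6.250 Y3.505
G1 X11.302 Y2.614
G1 X15.745 Y5.179
G1 X17.500 Y10.000
; layer 2
G0 Z5.000
G0 X15.000 Y10.000
G1 X13.830 Y13.214
G1 X10.868 Y14.924
G1 X7.500 Y14.330
G1 X5.301 Y11.710
G1 X5.301 Y8.290
G1 X7.500 Y5.670
G1 X10.868 Y5.076
G1 X13.830 Y6.786
G1 X15.000 Y10.000
; layer 3
G0 Z7.500
G0 X12.500 Y10.000
G1 X11.915 Y11.607
G1 X10.434 Y12.462
G1 X8.750 Y12.165
G1 X7.651 Y10.855
G1 X7.651 Y9.145
G1 X8.750 Y7.835
G1 X10.434 Y7.538
G1 X11.915 Y8.393
G1 X12.500 Y10.000
M2 ; end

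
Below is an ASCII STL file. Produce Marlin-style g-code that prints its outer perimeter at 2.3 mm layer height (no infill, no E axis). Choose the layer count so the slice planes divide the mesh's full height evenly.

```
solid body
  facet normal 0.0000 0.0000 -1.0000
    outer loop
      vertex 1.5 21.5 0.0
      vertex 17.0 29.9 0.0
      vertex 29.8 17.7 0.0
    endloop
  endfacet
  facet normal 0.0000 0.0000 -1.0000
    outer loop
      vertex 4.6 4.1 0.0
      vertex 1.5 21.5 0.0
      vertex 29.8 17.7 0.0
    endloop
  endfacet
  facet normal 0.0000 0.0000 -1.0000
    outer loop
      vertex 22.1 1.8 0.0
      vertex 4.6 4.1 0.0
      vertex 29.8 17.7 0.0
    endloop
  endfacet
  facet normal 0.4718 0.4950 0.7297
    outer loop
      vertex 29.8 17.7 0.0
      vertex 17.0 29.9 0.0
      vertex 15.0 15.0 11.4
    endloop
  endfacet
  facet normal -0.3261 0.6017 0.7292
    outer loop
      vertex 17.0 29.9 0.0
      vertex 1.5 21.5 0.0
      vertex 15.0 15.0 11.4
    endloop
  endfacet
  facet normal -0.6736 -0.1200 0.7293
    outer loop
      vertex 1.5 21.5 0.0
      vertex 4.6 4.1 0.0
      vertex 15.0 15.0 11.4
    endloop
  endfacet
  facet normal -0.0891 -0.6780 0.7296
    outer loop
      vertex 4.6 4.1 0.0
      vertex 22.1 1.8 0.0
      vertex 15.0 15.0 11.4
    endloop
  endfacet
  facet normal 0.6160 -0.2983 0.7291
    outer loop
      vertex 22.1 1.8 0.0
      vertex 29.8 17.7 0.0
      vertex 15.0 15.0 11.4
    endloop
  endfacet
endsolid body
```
; perimeter-only toolpath
G21 ; units = mm
G90 ; absolute positioning
G28 ; home
; layer 1
G0 Z2.3
G0 X26.8 Y17.2
G1 X16.6 Y26.9
G1 X4.2 Y20.2
G1 X6.7 Y6.3
G1 X20.7 Y4.4
G1 X26.8 Y17.2
; layer 2
G0 Z4.6
G0 X23.9 Y16.6
G1 X16.2 Y23.9
G1 X6.9 Y18.9
G1 X8.8 Y8.5
G1 X19.3 Y7.1
G1 X23.9 Y16.6
; layer 3
G0 Z6.8
G0 X20.9 Y16.1
G1 X15.8 Y21.0
G1 X9.6 Y17.6
G1 X10.8 Y10.6
G1 X17.8 Y9.7
G1 X20.9 Y16.1
; layer 4
G0 Z9.1
G0 X18.0 Y15.5
G1 X15.4 Y18.0
G1 X12.3 Y16.3
G1 X12.9 Y12.8
G1 X16.4 Y12.4
G1 X18.0 Y15.5
M2 ; end

The solid is a regular 5-sided pyramid, base circumscribed radius ≈ 15 mm, apex at z ≈ 11.4 mm. Slicing at Δz = 2.3 mm — 5 equal slices spanning the solid's height, so layer i sits at z = i·h/5 — gives 4 non-empty perimeters. Each is a 5-segment closed polygon; G0 lifts to the layer z and rapids to the start vertex, then G1 traces the edges. The cross-section shrinks linearly with z (the slice at the apex is degenerate and omitted).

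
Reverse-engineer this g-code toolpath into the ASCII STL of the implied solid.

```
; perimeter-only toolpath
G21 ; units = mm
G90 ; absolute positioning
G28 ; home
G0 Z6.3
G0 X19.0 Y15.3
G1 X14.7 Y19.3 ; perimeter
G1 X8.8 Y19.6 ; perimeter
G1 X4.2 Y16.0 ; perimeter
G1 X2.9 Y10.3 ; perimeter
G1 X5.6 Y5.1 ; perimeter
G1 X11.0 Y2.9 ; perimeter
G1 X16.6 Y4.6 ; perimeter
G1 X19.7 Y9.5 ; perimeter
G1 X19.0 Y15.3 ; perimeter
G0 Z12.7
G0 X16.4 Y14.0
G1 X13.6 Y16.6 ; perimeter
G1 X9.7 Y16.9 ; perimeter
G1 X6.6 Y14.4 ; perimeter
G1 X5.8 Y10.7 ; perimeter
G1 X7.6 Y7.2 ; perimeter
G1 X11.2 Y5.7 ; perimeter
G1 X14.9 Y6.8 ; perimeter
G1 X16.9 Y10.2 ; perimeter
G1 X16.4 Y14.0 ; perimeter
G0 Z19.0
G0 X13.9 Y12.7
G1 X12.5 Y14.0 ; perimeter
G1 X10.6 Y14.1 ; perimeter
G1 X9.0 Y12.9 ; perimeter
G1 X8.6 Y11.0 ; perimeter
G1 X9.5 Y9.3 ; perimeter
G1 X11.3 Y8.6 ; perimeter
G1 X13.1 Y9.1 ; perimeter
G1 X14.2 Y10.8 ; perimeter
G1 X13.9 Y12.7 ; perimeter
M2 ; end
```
solid part
  facet normal 0.0000 0.0000 -1.0000
    outer loop
      vertex 8.0 22.3 0.0
      vertex 15.8 21.9 0.0
      vertex 21.5 16.6 0.0
    endloop
  endfacet
  facet normal 0.0000 0.0000 -1.0000
    outer loop
      vertex 1.8 17.5 0.0
      vertex 8.0 22.3 0.0
      vertex 21.5 16.6 0.0
    endloop
  endfacet
  facet normal 0.0000 0.0000 -1.0000
    outer loop
      vertex 0.1 9.9 0.0
      vertex 1.8 17.5 0.0
      vertex 21.5 16.6 0.0
    endloop
  endfacet
  facet normal 0.0000 0.0000 -1.0000
    outer loop
      vertex 3.7 3.0 0.0
      vertex 0.1 9.9 0.0
      vertex 21.5 16.6 0.0
    endloop
  endfacet
  facet normal 0.0000 0.0000 -1.0000
    outer loop
      vertex 10.9 0.0 0.0
      vertex 3.7 3.0 0.0
      vertex 21.5 16.6 0.0
    endloop
  endfacet
  facet normal 0.0000 0.0000 -1.0000
    outer loop
      vertex 18.3 2.3 0.0
      vertex 10.9 0.0 0.0
      vertex 21.5 16.6 0.0
    endloop
  endfacet
  facet normal 0.0000 0.0000 -1.0000
    outer loop
      vertex 22.5 8.9 0.0
      vertex 18.3 2.3 0.0
      vertex 21.5 16.6 0.0
    endloop
  endfacet
  facet normal 0.6273 0.6746 0.3891
    outer loop
      vertex 21.5 16.6 0.0
      vertex 15.8 21.9 0.0
      vertex 11.4 11.4 25.3
    endloop
  endfacet
  facet normal 0.0472 0.9197 0.3899
    outer loop
      vertex 15.8 21.9 0.0
      vertex 8.0 22.3 0.0
      vertex 11.4 11.4 25.3
    endloop
  endfacet
  facet normal -0.5638 0.7283 0.3895
    outer loop
      vertex 8.0 22.3 0.0
      vertex 1.8 17.5 0.0
      vertex 11.4 11.4 25.3
    endloop
  endfacet
  facet normal -0.8988 0.2010 0.3895
    outer loop
      vertex 1.8 17.5 0.0
      vertex 0.1 9.9 0.0
      vertex 11.4 11.4 25.3
    endloop
  endfacet
  facet normal -0.8164 -0.4260 0.3899
    outer loop
      vertex 0.1 9.9 0.0
      vertex 3.7 3.0 0.0
      vertex 11.4 11.4 25.3
    endloop
  endfacet
  facet normal -0.3542 -0.8500 0.3900
    outer loop
      vertex 3.7 3.0 0.0
      vertex 10.9 0.0 0.0
      vertex 11.4 11.4 25.3
    endloop
  endfacet
  facet normal 0.2732 -0.8790 0.3907
    outer loop
      vertex 10.9 0.0 0.0
      vertex 18.3 2.3 0.0
      vertex 11.4 11.4 25.3
    endloop
  endfacet
  facet normal 0.7770 -0.4944 0.3897
    outer loop
      vertex 18.3 2.3 0.0
      vertex 22.5 8.9 0.0
      vertex 11.4 11.4 25.3
    endloop
  endfacet
  facet normal 0.9135 0.1186 0.3891
    outer loop
      vertex 22.5 8.9 0.0
      vertex 21.5 16.6 0.0
      vertex 11.4 11.4 25.3
    endloop
  endfacet
endsolid part

The G0 Z moves step by Δz≈6.3 mm. The G1 loops shrink linearly with z, so the solid tapers from its base footprint up to z≈25.3. Closing with a flat bottom cap and the tapered top and triangulating gives 16 facets — a regular 9-sided pyramid, base circumscribed radius ≈ 11.4 mm, apex at z ≈ 25.3 mm.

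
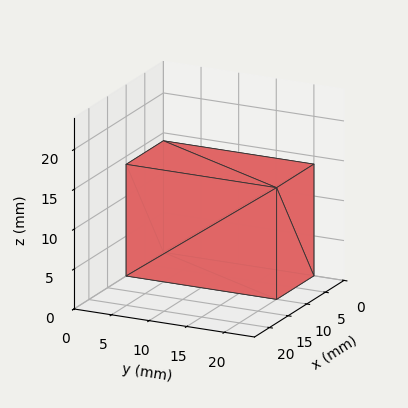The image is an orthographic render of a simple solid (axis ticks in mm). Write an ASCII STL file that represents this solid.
Reading the render: the shape is a rectangular box, roughly 10 × 20 mm footprint and 14 mm tall (dimensions read to the nearest mm from the axis ticks). For the STL, each face is triangulated and given an outward normal.

solid part
  facet normal 0.0000 0.0000 -1.0000
    outer loop
      vertex 10.000 20.000 0.000
      vertex 10.000 0.000 0.000
      vertex 0.000 0.000 0.000
    endloop
  endfacet
  facet normal 0.0000 0.0000 -1.0000
    outer loop
      vertex 0.000 20.000 0.000
      vertex 10.000 20.000 0.000
      vertex 0.000 0.000 0.000
    endloop
  endfacet
  facet normal 0.0000 0.0000 1.0000
    outer loop
      vertex 0.000 0.000 14.000
      vertex 10.000 0.000 14.000
      vertex 10.000 20.000 14.000
    endloop
  endfacet
  facet normal 0.0000 0.0000 1.0000
    outer loop
      vertex 0.000 0.000 14.000
      vertex 10.000 20.000 14.000
      vertex 0.000 20.000 14.000
    endloop
  endfacet
  facet normal 0.0000 -1.0000 0.0000
    outer loop
      vertex 0.000 0.000 0.000
      vertex 10.000 0.000 0.000
      vertex 10.000 0.000 14.000
    endloop
  endfacet
  facet normal 0.0000 -1.0000 0.0000
    outer loop
      vertex 0.000 0.000 0.000
      vertex 10.000 0.000 14.000
      vertex 0.000 0.000 14.000
    endloop
  endfacet
  facet normal 0.0000 1.0000 0.0000
    outer loop
      vertex 10.000 20.000 14.000
      vertex 10.000 20.000 0.000
      vertex 0.000 20.000 0.000
    endloop
  endfacet
  facet normal 0.0000 1.0000 0.0000
    outer loop
      vertex 0.000 20.000 14.000
      vertex 10.000 20.000 14.000
      vertex 0.000 20.000 0.000
    endloop
  endfacet
  facet normal -1.0000 0.0000 0.0000
    outer loop
      vertex 0.000 20.000 14.000
      vertex 0.000 20.000 0.000
      vertex 0.000 0.000 0.000
    endloop
  endfacet
  facet normal -1.0000 0.0000 0.0000
    outer loop
      vertex 0.000 0.000 14.000
      vertex 0.000 20.000 14.000
      vertex 0.000 0.000 0.000
    endloop
  endfacet
  facet normal 1.0000 0.0000 0.0000
    outer loop
      vertex 10.000 0.000 0.000
      vertex 10.000 20.000 0.000
      vertex 10.000 20.000 14.000
    endloop
  endfacet
  facet normal 1.0000 0.0000 0.0000
    outer loop
      vertex 10.000 0.000 0.000
      vertex 10.000 20.000 14.000
      vertex 10.000 0.000 14.000
    endloop
  endfacet
endsolid part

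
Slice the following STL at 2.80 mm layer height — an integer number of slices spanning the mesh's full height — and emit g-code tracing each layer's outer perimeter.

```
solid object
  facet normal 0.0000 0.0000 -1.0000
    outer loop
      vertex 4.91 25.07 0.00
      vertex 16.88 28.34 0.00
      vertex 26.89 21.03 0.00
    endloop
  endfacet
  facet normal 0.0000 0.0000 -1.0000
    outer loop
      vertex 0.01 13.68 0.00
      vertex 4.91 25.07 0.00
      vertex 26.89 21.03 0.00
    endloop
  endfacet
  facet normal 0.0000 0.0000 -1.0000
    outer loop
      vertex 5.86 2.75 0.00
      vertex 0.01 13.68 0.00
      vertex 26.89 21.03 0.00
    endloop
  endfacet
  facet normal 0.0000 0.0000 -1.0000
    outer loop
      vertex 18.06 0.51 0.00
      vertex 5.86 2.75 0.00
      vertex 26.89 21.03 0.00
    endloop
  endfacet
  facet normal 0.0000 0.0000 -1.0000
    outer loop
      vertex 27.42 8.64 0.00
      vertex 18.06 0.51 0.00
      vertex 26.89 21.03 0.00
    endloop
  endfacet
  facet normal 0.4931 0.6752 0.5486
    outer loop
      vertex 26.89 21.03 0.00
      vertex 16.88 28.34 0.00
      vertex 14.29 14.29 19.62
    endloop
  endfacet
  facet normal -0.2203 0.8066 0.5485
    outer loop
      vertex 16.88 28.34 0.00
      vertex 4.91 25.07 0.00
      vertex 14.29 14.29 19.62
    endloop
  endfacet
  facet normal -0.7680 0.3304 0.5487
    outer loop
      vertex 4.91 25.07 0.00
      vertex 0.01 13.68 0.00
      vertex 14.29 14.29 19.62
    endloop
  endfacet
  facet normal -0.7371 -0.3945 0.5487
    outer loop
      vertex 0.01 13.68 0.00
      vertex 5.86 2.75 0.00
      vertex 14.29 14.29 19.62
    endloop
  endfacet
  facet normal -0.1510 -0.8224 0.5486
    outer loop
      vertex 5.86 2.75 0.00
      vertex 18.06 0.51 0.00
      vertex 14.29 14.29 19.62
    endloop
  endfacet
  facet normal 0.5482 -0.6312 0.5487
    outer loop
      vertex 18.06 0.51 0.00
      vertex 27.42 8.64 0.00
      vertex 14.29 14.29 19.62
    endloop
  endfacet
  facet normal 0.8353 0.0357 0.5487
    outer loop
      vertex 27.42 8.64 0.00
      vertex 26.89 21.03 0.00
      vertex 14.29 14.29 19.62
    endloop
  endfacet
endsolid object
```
; perimeter-only toolpath
G21 ; units = mm
G90 ; absolute positioning
G28 ; home
; layer 1
G0 Z2.80
G0 X25.09 Y20.07
G1 X16.51 Y26.33
G1 X6.25 Y23.53
G1 X2.05 Y13.77
G1 X7.06 Y4.40
G1 X17.52 Y2.48
G1 X25.54 Y9.45
G1 X25.09 Y20.07
; layer 2
G0 Z5.61
G0 X23.29 Y19.10
G1 X16.14 Y24.33
G1 X7.59 Y21.99
G1 X4.09 Y13.85
G1 X8.27 Y6.05
G1 X16.98 Y4.45
G1 X23.67 Y10.25
G1 X23.29 Y19.10
; layer 3
G0 Z8.41
G0 X21.49 Y18.14
G1 X15.77 Y22.32
G1 X8.93 Y20.45
G1 X6.13 Y13.94
G1 X9.47 Y7.70
G1 X16.44 Y6.42
G1 X21.79 Y11.06
G1 X21.49 Y18.14
; layer 4
G0 Z11.21
G0 X19.69 Y17.18
G1 X15.40 Y20.31
G1 X10.27 Y18.91
G1 X8.17 Y14.03
G1 X10.68 Y9.34
G1 X15.91 Y8.38
G1 X19.92 Y11.87
G1 X19.69 Y17.18
; layer 5
G0 Z14.01
G0 X17.89 Y16.22
G1 X15.03 Y18.30
G1 X11.61 Y17.37
G1 X10.21 Y14.12
G1 X11.88 Y10.99
G1 X15.37 Y10.35
G1 X18.04 Y12.68
G1 X17.89 Y16.22
; layer 6
G0 Z16.82
G0 X16.09 Y15.25
G1 X14.66 Y16.30
G1 X12.95 Y15.83
G1 X12.25 Y14.20
G1 X13.09 Y12.64
G1 X14.83 Y12.32
G1 X16.17 Y13.48
G1 X16.09 Y15.25
M2 ; end

The solid is a regular 7-sided pyramid, base circumscribed radius ≈ 14.3 mm, apex at z ≈ 19.6 mm. Slicing at Δz = 2.80 mm — 7 equal slices spanning the solid's height, so layer i sits at z = i·h/7 — gives 6 non-empty perimeters. Each is a 7-segment closed polygon; G0 lifts to the layer z and rapids to the start vertex, then G1 traces the edges. The cross-section shrinks linearly with z (the slice at the apex is degenerate and omitted).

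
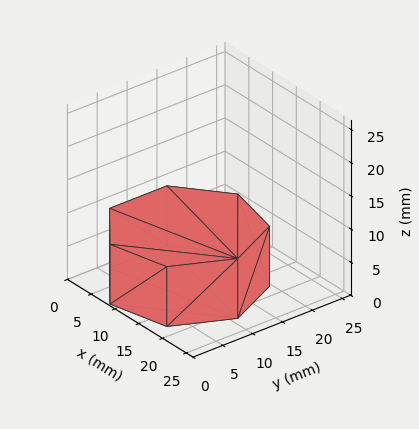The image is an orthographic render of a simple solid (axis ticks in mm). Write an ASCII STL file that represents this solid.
Reading the render: the shape is a regular 7-sided prism (a cylinder approximated with 7 flat sides), circumscribed radius ≈ 11 mm, height ≈ 9 mm (dimensions read to the nearest mm from the axis ticks). For the STL, each face is triangulated and given an outward normal.

solid part
  facet normal 0.0000 0.0000 -1.0000
    outer loop
      vertex 8.6 21.7 0.0
      vertex 17.9 19.6 0.0
      vertex 22.0 11.0 0.0
    endloop
  endfacet
  facet normal 0.0000 0.0000 -1.0000
    outer loop
      vertex 1.1 15.8 0.0
      vertex 8.6 21.7 0.0
      vertex 22.0 11.0 0.0
    endloop
  endfacet
  facet normal 0.0000 0.0000 -1.0000
    outer loop
      vertex 1.1 6.2 0.0
      vertex 1.1 15.8 0.0
      vertex 22.0 11.0 0.0
    endloop
  endfacet
  facet normal 0.0000 0.0000 -1.0000
    outer loop
      vertex 8.6 0.3 0.0
      vertex 1.1 6.2 0.0
      vertex 22.0 11.0 0.0
    endloop
  endfacet
  facet normal 0.0000 0.0000 -1.0000
    outer loop
      vertex 17.9 2.4 0.0
      vertex 8.6 0.3 0.0
      vertex 22.0 11.0 0.0
    endloop
  endfacet
  facet normal 0.0000 0.0000 1.0000
    outer loop
      vertex 22.0 11.0 9.0
      vertex 17.9 19.6 9.0
      vertex 8.6 21.7 9.0
    endloop
  endfacet
  facet normal 0.0000 0.0000 1.0000
    outer loop
      vertex 22.0 11.0 9.0
      vertex 8.6 21.7 9.0
      vertex 1.1 15.8 9.0
    endloop
  endfacet
  facet normal 0.0000 0.0000 1.0000
    outer loop
      vertex 22.0 11.0 9.0
      vertex 1.1 15.8 9.0
      vertex 1.1 6.2 9.0
    endloop
  endfacet
  facet normal 0.0000 0.0000 1.0000
    outer loop
      vertex 22.0 11.0 9.0
      vertex 1.1 6.2 9.0
      vertex 8.6 0.3 9.0
    endloop
  endfacet
  facet normal 0.0000 0.0000 1.0000
    outer loop
      vertex 22.0 11.0 9.0
      vertex 8.6 0.3 9.0
      vertex 17.9 2.4 9.0
    endloop
  endfacet
  facet normal 0.9027 0.4303 0.0000
    outer loop
      vertex 22.0 11.0 0.0
      vertex 17.9 19.6 0.0
      vertex 17.9 19.6 9.0
    endloop
  endfacet
  facet normal 0.9027 0.4303 0.0000
    outer loop
      vertex 22.0 11.0 0.0
      vertex 17.9 19.6 9.0
      vertex 22.0 11.0 9.0
    endloop
  endfacet
  facet normal 0.2203 0.9754 0.0000
    outer loop
      vertex 17.9 19.6 0.0
      vertex 8.6 21.7 0.0
      vertex 8.6 21.7 9.0
    endloop
  endfacet
  facet normal 0.2203 0.9754 0.0000
    outer loop
      vertex 17.9 19.6 0.0
      vertex 8.6 21.7 9.0
      vertex 17.9 19.6 9.0
    endloop
  endfacet
  facet normal -0.6183 0.7860 0.0000
    outer loop
      vertex 8.6 21.7 0.0
      vertex 1.1 15.8 0.0
      vertex 1.1 15.8 9.0
    endloop
  endfacet
  facet normal -0.6183 0.7860 0.0000
    outer loop
      vertex 8.6 21.7 0.0
      vertex 1.1 15.8 9.0
      vertex 8.6 21.7 9.0
    endloop
  endfacet
  facet normal -1.0000 0.0000 0.0000
    outer loop
      vertex 1.1 15.8 0.0
      vertex 1.1 6.2 0.0
      vertex 1.1 6.2 9.0
    endloop
  endfacet
  facet normal -1.0000 0.0000 0.0000
    outer loop
      vertex 1.1 15.8 0.0
      vertex 1.1 6.2 9.0
      vertex 1.1 15.8 9.0
    endloop
  endfacet
  facet normal -0.6183 -0.7860 0.0000
    outer loop
      vertex 1.1 6.2 0.0
      vertex 8.6 0.3 0.0
      vertex 8.6 0.3 9.0
    endloop
  endfacet
  facet normal -0.6183 -0.7860 0.0000
    outer loop
      vertex 1.1 6.2 0.0
      vertex 8.6 0.3 9.0
      vertex 1.1 6.2 9.0
    endloop
  endfacet
  facet normal 0.2203 -0.9754 0.0000
    outer loop
      vertex 8.6 0.3 0.0
      vertex 17.9 2.4 0.0
      vertex 17.9 2.4 9.0
    endloop
  endfacet
  facet normal 0.2203 -0.9754 0.0000
    outer loop
      vertex 8.6 0.3 0.0
      vertex 17.9 2.4 9.0
      vertex 8.6 0.3 9.0
    endloop
  endfacet
  facet normal 0.9027 -0.4303 0.0000
    outer loop
      vertex 17.9 2.4 0.0
      vertex 22.0 11.0 0.0
      vertex 22.0 11.0 9.0
    endloop
  endfacet
  facet normal 0.9027 -0.4303 0.0000
    outer loop
      vertex 17.9 2.4 0.0
      vertex 22.0 11.0 9.0
      vertex 17.9 2.4 9.0
    endloop
  endfacet
endsolid part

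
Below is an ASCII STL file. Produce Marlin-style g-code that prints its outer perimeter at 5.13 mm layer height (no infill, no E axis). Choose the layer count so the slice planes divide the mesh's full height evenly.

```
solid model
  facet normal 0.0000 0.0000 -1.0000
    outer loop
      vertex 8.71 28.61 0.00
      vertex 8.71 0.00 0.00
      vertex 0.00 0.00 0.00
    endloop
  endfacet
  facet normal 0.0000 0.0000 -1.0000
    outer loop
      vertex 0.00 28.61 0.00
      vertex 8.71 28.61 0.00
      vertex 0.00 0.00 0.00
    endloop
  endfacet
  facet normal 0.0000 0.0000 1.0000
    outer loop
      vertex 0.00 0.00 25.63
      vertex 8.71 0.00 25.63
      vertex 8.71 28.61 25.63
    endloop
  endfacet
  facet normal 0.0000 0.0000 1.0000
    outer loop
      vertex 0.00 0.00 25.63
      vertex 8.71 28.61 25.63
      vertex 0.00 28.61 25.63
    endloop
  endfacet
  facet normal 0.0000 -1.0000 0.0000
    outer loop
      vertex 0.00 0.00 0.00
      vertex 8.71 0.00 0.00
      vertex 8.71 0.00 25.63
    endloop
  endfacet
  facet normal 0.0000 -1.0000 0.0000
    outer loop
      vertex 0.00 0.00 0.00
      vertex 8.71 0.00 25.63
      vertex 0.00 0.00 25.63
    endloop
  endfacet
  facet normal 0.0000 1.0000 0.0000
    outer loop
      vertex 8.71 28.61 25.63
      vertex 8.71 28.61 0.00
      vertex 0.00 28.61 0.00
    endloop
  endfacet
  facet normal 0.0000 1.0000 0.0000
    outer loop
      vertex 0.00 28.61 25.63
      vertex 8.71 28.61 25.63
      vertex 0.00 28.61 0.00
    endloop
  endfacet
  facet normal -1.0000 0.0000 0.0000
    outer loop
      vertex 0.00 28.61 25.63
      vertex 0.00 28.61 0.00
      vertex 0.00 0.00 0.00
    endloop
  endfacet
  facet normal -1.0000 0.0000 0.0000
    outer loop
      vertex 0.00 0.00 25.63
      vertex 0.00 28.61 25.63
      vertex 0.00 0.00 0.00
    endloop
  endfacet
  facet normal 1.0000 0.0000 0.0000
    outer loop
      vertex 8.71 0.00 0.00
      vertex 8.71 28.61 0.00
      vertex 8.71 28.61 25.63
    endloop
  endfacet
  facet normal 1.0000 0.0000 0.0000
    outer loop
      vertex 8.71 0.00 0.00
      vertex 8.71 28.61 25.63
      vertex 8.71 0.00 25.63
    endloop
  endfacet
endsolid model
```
; perimeter-only toolpath
G21 ; units = mm
G90 ; absolute positioning
G28 ; home
; layer 1
G0 Z5.13
G0 X0.00 Y0.00
G1 X8.71 Y0.00
G1 X8.71 Y28.61
G1 X0.00 Y28.61
G1 X0.00 Y0.00
; layer 2
G0 Z10.25
G0 X0.00 Y0.00
G1 X8.71 Y0.00
G1 X8.71 Y28.61
G1 X0.00 Y28.61
G1 X0.00 Y0.00
; layer 3
G0 Z15.38
G0 X0.00 Y0.00
G1 X8.71 Y0.00
G1 X8.71 Y28.61
G1 X0.00 Y28.61
G1 X0.00 Y0.00
; layer 4
G0 Z20.50
G0 X0.00 Y0.00
G1 X8.71 Y0.00
G1 X8.71 Y28.61
G1 X0.00 Y28.61
G1 X0.00 Y0.00
; layer 5
G0 Z25.63
G0 X0.00 Y0.00
G1 X8.71 Y0.00
G1 X8.71 Y28.61
G1 X0.00 Y28.61
G1 X0.00 Y0.00
M2 ; end

The solid is a rectangular box, roughly 8.71 × 28.6 mm footprint and 25.6 mm tall. Slicing at Δz = 5.13 mm — 5 equal slices spanning the solid's height, so layer i sits at z = i·h/5 — gives 5 non-empty perimeters. Each is a 4-segment closed polygon; G0 lifts to the layer z and rapids to the start vertex, then G1 traces the edges.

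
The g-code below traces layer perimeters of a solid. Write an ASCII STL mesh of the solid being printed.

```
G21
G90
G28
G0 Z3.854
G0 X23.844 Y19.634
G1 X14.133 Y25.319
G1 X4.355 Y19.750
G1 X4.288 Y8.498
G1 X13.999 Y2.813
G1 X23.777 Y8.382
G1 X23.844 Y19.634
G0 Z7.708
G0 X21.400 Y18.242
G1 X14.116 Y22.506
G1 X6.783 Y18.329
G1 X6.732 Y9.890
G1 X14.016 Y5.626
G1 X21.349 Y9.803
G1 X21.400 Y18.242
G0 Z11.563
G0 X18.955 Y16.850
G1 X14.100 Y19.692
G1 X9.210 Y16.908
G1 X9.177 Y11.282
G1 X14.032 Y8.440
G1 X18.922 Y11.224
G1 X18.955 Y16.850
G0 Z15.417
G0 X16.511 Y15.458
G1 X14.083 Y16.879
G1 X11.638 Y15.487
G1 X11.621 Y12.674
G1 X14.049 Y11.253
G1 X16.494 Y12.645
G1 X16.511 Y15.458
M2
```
solid part
  facet normal 0.0000 0.0000 -1.0000
    outer loop
      vertex 1.927 21.171 0.000
      vertex 14.150 28.132 0.000
      vertex 26.289 21.026 0.000
    endloop
  endfacet
  facet normal 0.0000 0.0000 -1.0000
    outer loop
      vertex 1.843 7.106 0.000
      vertex 1.927 21.171 0.000
      vertex 26.289 21.026 0.000
    endloop
  endfacet
  facet normal 0.0000 0.0000 -1.0000
    outer loop
      vertex 13.982 0.000 0.000
      vertex 1.843 7.106 0.000
      vertex 26.289 21.026 0.000
    endloop
  endfacet
  facet normal 0.0000 0.0000 -1.0000
    outer loop
      vertex 26.205 6.961 0.000
      vertex 13.982 0.000 0.000
      vertex 26.289 21.026 0.000
    endloop
  endfacet
  facet normal 0.4270 0.7295 0.5343
    outer loop
      vertex 26.289 21.026 0.000
      vertex 14.150 28.132 0.000
      vertex 14.066 14.066 19.271
    endloop
  endfacet
  facet normal -0.4183 0.7345 0.5343
    outer loop
      vertex 14.150 28.132 0.000
      vertex 1.927 21.171 0.000
      vertex 14.066 14.066 19.271
    endloop
  endfacet
  facet normal -0.8453 0.0050 0.5343
    outer loop
      vertex 1.927 21.171 0.000
      vertex 1.843 7.106 0.000
      vertex 14.066 14.066 19.271
    endloop
  endfacet
  facet normal -0.4270 -0.7295 0.5343
    outer loop
      vertex 1.843 7.106 0.000
      vertex 13.982 0.000 0.000
      vertex 14.066 14.066 19.271
    endloop
  endfacet
  facet normal 0.4183 -0.7345 0.5343
    outer loop
      vertex 13.982 0.000 0.000
      vertex 26.205 6.961 0.000
      vertex 14.066 14.066 19.271
    endloop
  endfacet
  facet normal 0.8453 -0.0050 0.5343
    outer loop
      vertex 26.205 6.961 0.000
      vertex 26.289 21.026 0.000
      vertex 14.066 14.066 19.271
    endloop
  endfacet
endsolid part

The G0 Z moves step by Δz≈3.854 mm. The G1 loops shrink linearly with z, so the solid tapers from its base footprint up to z≈19.3. Closing with a flat bottom cap and the tapered top and triangulating gives 10 facets — a regular 6-sided pyramid, base circumscribed radius ≈ 14.1 mm, apex at z ≈ 19.3 mm.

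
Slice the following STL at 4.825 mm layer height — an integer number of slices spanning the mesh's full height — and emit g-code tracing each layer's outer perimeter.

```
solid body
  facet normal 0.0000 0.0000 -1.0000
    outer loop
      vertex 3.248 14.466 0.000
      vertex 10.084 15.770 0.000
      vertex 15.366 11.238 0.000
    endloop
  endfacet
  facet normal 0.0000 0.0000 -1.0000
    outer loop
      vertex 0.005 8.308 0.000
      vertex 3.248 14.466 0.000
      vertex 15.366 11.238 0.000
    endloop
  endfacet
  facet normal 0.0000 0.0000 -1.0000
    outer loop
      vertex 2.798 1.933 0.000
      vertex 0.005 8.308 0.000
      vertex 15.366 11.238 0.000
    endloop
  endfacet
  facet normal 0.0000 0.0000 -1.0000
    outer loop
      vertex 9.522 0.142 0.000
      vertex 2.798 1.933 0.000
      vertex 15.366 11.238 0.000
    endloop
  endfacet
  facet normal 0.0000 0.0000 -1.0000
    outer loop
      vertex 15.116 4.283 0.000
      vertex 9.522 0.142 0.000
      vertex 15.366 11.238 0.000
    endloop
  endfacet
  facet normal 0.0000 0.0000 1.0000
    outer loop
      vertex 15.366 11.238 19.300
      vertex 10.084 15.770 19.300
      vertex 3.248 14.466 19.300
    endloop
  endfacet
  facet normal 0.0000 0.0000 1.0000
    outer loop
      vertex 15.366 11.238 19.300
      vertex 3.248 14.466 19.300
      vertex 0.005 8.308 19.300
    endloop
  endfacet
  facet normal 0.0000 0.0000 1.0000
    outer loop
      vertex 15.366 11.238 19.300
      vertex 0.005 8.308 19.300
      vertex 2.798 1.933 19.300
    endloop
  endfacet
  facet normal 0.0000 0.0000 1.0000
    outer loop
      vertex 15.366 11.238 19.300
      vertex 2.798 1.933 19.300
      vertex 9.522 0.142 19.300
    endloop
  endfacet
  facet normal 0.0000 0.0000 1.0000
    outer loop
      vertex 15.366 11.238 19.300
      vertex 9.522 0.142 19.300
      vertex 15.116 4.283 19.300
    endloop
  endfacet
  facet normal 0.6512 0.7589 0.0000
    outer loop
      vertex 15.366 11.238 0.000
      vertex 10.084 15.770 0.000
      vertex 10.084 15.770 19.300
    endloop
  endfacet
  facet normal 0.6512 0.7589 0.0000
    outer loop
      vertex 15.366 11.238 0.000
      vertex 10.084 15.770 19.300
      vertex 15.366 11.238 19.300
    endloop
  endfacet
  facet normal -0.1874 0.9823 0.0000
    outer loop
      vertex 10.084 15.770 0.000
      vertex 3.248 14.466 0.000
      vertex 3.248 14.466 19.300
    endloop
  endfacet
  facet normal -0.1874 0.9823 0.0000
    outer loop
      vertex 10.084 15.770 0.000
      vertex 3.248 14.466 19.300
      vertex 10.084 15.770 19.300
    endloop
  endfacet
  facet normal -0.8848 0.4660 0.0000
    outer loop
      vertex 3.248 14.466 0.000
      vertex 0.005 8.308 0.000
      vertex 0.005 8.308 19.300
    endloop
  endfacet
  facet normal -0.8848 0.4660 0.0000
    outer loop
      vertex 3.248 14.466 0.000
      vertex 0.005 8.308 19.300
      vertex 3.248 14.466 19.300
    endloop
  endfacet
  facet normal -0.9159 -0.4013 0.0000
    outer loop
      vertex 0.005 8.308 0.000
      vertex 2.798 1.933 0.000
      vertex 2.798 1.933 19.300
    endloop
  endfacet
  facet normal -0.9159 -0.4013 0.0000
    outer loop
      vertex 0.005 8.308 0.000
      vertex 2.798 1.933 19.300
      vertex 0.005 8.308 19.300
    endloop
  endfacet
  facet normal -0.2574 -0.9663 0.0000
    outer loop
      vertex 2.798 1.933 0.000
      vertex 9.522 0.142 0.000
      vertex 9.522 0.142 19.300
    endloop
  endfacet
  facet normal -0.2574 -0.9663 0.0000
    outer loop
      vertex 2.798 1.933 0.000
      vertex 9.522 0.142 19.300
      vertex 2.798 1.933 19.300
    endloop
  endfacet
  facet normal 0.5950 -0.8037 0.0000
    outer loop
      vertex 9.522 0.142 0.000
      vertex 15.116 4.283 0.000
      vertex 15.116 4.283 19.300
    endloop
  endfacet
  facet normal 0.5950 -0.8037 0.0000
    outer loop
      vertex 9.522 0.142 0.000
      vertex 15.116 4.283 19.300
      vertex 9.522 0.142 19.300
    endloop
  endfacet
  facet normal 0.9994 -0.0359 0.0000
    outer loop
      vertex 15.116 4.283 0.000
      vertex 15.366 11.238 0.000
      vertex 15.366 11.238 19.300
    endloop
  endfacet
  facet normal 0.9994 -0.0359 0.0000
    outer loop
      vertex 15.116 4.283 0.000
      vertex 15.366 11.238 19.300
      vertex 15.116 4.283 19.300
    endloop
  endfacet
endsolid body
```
; perimeter-only toolpath
G21 ; units = mm
G90 ; absolute positioning
G28 ; home
; layer 1
G0 Z4.825
G0 X15.366 Y11.238
G1 X10.084 Y15.770
G1 X3.248 Y14.466
G1 X0.005 Y8.308
G1 X2.798 Y1.933
G1 X9.522 Y0.142
G1 X15.116 Y4.283
G1 X15.366 Y11.238
; layer 2
G0 Z9.650
G0 X15.366 Y11.238
G1 X10.084 Y15.770
G1 X3.248 Y14.466
G1 X0.005 Y8.308
G1 X2.798 Y1.933
G1 X9.522 Y0.142
G1 X15.116 Y4.283
G1 X15.366 Y11.238
; layer 3
G0 Z14.475
G0 X15.366 Y11.238
G1 X10.084 Y15.770
G1 X3.248 Y14.466
G1 X0.005 Y8.308
G1 X2.798 Y1.933
G1 X9.522 Y0.142
G1 X15.116 Y4.283
G1 X15.366 Y11.238
; layer 4
G0 Z19.300
G0 X15.366 Y11.238
G1 X10.084 Y15.770
G1 X3.248 Y14.466
G1 X0.005 Y8.308
G1 X2.798 Y1.933
G1 X9.522 Y0.142
G1 X15.116 Y4.283
G1 X15.366 Y11.238
M2 ; end

The solid is a regular 7-sided prism (a cylinder approximated with 7 flat sides), circumscribed radius ≈ 8.02 mm, height ≈ 19.3 mm. Slicing at Δz = 4.825 mm — 4 equal slices spanning the solid's height, so layer i sits at z = i·h/4 — gives 4 non-empty perimeters. Each is a 7-segment closed polygon; G0 lifts to the layer z and rapids to the start vertex, then G1 traces the edges.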